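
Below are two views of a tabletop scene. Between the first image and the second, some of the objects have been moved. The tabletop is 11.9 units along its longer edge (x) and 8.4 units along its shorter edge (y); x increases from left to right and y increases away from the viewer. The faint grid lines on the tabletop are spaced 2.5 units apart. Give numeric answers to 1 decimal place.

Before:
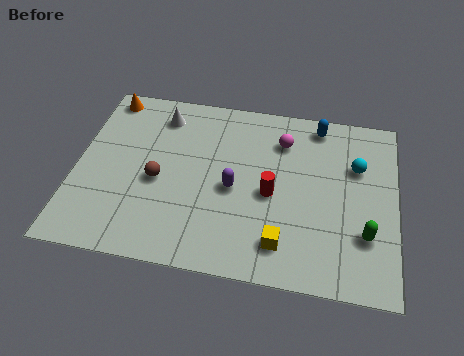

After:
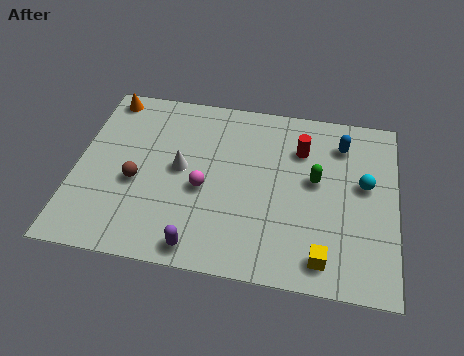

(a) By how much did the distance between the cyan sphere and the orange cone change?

+0.5

The distance was about 9.7 in the first image and 10.2 in the second, so they moved 0.5 units further apart.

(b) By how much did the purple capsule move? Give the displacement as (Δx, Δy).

(-1.1, -2.9)

The purple capsule was at about (5.9, 3.8) and moved to about (4.8, 0.9).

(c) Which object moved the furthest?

the magenta sphere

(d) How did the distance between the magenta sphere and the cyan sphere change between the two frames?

+3.1

The distance was about 2.9 in the first image and 6.0 in the second, so they moved 3.1 units further apart.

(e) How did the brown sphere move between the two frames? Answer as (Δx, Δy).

(-0.8, -0.2)

From the two frames, the brown sphere sits at roughly (3.1, 3.7) before and (2.3, 3.5) after.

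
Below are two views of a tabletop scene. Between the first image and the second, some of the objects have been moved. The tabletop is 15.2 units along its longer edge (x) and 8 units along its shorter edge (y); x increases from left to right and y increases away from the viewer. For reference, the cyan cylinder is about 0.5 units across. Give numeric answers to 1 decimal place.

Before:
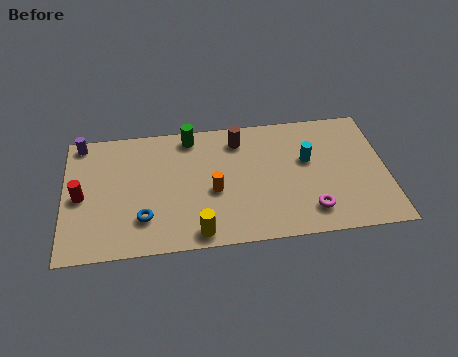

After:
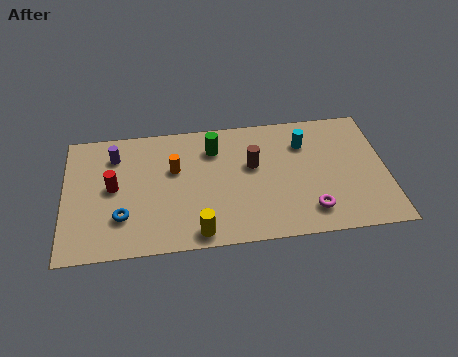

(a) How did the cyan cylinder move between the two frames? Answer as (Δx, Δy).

(-0.1, 1.1)

The cyan cylinder started near (11.5, 4.8) and ended near (11.4, 5.9).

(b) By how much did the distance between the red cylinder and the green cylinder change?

-0.9

Before: roughly 6.1 units apart; after: 5.2. That's 0.9 units closer together.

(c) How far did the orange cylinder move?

2.4

The orange cylinder moved from about (7.0, 3.4) to (5.2, 5.0), a distance of √(1.8² + 1.6²) ≈ 2.4.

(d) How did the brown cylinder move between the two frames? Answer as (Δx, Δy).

(0.6, -1.7)

The brown cylinder was at about (8.3, 6.5) and moved to about (8.9, 4.8).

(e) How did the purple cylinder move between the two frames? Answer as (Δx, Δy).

(1.6, -1.0)

The purple cylinder started near (0.8, 7.2) and ended near (2.4, 6.2).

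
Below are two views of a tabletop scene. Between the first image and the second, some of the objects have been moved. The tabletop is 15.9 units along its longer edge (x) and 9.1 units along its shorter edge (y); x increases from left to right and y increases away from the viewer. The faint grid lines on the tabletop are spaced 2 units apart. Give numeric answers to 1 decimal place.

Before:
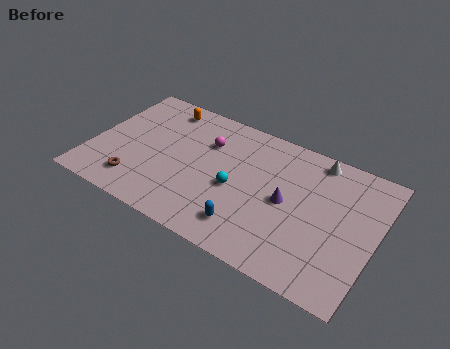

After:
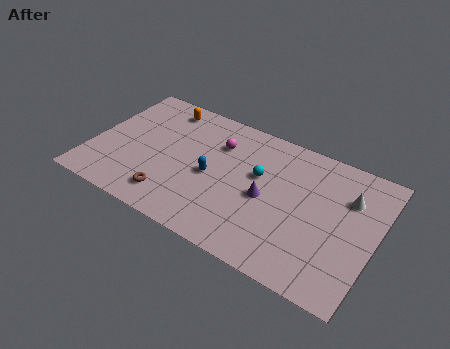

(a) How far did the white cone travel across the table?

2.6

The white cone was near (12.2, 8.1) before and (14.2, 6.4) after, so it travelled √(2.0² + 1.7²) ≈ 2.6 units.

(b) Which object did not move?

the orange capsule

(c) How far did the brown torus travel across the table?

2.0

The brown torus moved from about (2.9, 1.8) to (4.9, 1.7), a distance of √(2.0² + 0.1²) ≈ 2.0.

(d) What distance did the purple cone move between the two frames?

1.1

From (11.0, 4.5) to (9.9, 4.2), the purple cone covered √(1.1² + 0.3²) ≈ 1.1 units.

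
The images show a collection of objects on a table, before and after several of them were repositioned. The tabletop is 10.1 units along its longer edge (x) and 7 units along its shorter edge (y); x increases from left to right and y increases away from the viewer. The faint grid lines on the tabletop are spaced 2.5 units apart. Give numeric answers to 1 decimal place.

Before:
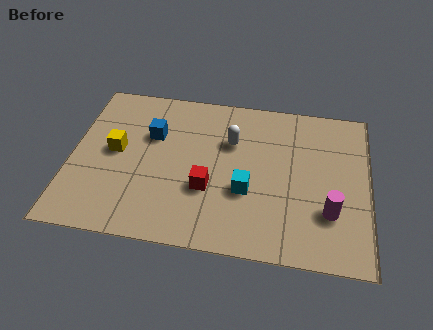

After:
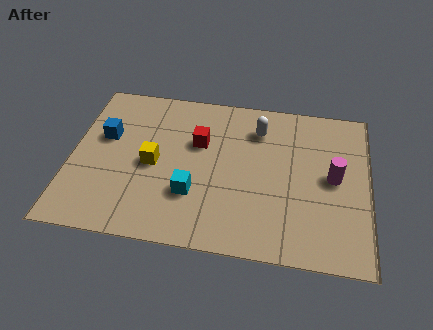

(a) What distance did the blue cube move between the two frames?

1.6

The blue cube was near (2.7, 4.6) before and (1.1, 4.3) after, so it travelled √(1.6² + 0.3²) ≈ 1.6 units.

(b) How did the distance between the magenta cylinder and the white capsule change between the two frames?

-1.1

They were about 4.3 units apart before and 3.2 after — 1.1 units closer together.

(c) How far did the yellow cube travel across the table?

1.4

The yellow cube moved from about (1.5, 3.7) to (2.8, 3.3), a distance of √(1.3² + 0.4²) ≈ 1.4.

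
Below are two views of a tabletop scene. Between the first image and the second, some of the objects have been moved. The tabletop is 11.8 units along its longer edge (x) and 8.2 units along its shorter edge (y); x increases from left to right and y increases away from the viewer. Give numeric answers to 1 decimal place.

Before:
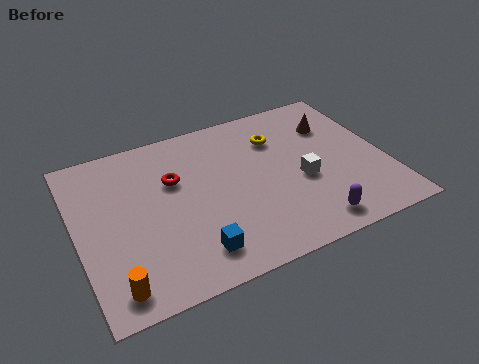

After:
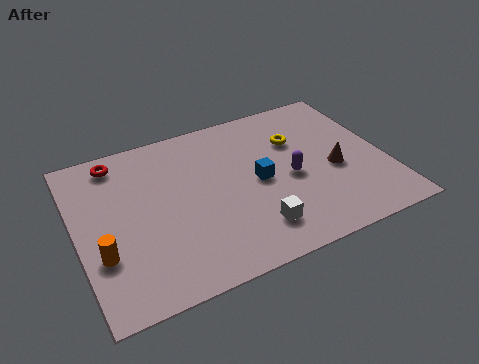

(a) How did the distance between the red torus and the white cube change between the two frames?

+2.0

The distance was about 5.1 in the first image and 7.1 in the second, so they moved 2.0 units further apart.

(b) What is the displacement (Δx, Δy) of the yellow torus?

(0.7, -0.4)

The yellow torus started near (7.9, 6.0) and ended near (8.6, 5.6).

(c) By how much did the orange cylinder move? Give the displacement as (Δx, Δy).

(-0.3, 1.6)

From the two frames, the orange cylinder sits at roughly (1.1, 1.1) before and (0.8, 2.7) after.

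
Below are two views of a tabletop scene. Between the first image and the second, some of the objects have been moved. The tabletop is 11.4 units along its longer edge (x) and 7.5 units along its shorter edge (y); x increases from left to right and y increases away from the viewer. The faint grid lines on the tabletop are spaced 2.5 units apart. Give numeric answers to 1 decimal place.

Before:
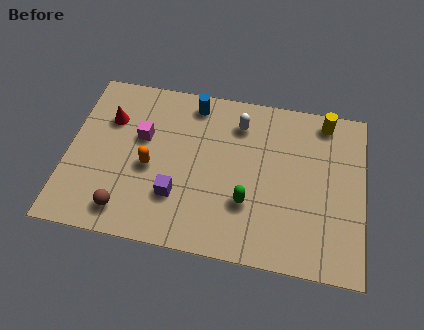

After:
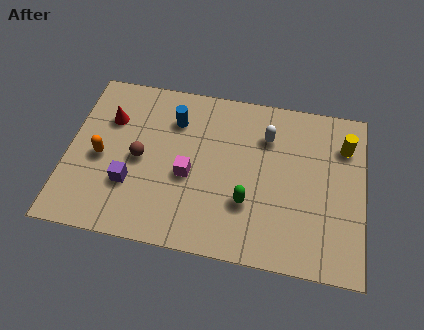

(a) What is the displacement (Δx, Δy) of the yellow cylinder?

(0.8, -1.0)

The yellow cylinder started near (9.8, 6.6) and ended near (10.6, 5.6).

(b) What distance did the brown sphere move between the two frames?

2.4

The brown sphere was near (2.4, 1.2) before and (2.8, 3.6) after, so it travelled √(0.4² + 2.4²) ≈ 2.4 units.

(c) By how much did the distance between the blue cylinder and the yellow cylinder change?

+1.5

They were about 5.1 units apart before and 6.6 after — 1.5 units further apart.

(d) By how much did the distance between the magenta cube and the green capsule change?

-2.3

Before: roughly 4.7 units apart; after: 2.4. That's 2.3 units closer together.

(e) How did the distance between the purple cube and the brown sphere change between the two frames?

-0.9

Before: roughly 2.1 units apart; after: 1.2. That's 0.9 units closer together.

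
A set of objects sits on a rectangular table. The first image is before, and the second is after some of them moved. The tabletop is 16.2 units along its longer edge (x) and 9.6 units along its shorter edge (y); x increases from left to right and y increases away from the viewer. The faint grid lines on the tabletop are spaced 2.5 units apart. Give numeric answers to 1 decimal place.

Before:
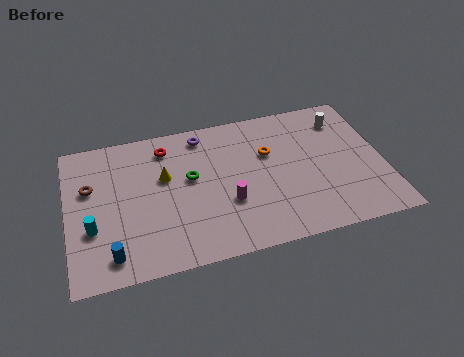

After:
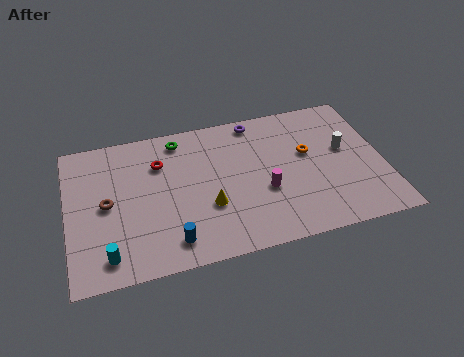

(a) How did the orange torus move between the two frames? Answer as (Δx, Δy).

(2.0, -0.5)

From the two frames, the orange torus sits at roughly (10.4, 6.2) before and (12.4, 5.7) after.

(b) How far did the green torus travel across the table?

2.8

The green torus moved from about (6.3, 5.5) to (5.9, 8.3), a distance of √(0.4² + 2.8²) ≈ 2.8.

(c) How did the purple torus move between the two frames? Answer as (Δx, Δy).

(2.8, 0.3)

From the two frames, the purple torus sits at roughly (7.1, 8.3) before and (9.9, 8.6) after.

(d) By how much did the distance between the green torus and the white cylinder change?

+0.5

They were about 8.4 units apart before and 8.9 after — 0.5 units further apart.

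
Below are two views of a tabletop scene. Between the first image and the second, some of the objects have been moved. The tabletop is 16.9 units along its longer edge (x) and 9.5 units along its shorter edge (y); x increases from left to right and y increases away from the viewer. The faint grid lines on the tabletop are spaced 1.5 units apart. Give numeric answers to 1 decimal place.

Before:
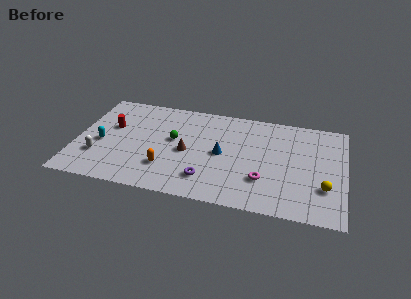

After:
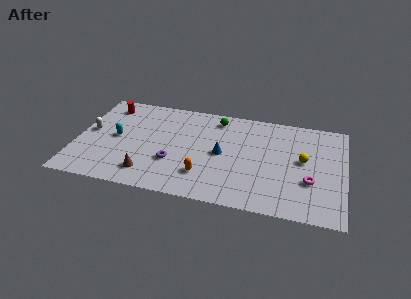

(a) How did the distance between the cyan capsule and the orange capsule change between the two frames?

+1.7

They were about 4.5 units apart before and 6.2 after — 1.7 units further apart.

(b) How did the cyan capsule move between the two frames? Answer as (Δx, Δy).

(0.9, 0.7)

The cyan capsule was at about (1.6, 4.1) and moved to about (2.5, 4.8).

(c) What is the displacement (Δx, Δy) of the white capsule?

(-0.7, 2.3)

The white capsule started near (1.5, 2.8) and ended near (0.8, 5.1).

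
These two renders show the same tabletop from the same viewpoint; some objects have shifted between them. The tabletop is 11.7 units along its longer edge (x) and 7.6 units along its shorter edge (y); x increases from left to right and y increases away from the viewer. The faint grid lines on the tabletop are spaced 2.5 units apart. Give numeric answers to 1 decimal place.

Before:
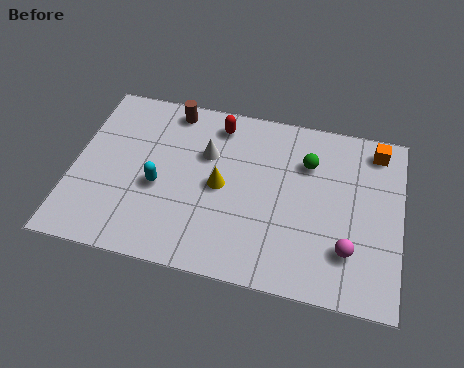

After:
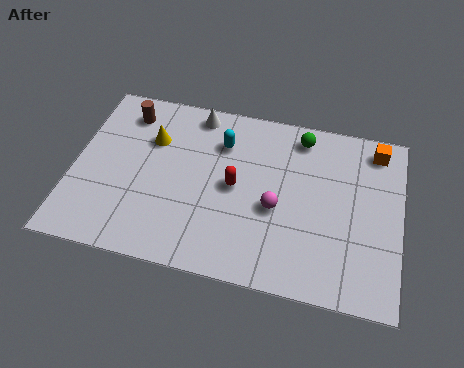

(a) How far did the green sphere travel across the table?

1.1

From (8.3, 5.4) to (8.0, 6.5), the green sphere covered √(0.3² + 1.1²) ≈ 1.1 units.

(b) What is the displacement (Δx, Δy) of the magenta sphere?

(-2.6, 1.2)

From the two frames, the magenta sphere sits at roughly (9.9, 2.0) before and (7.3, 3.2) after.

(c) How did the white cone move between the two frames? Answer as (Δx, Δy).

(-0.5, 1.7)

From the two frames, the white cone sits at roughly (4.7, 5.0) before and (4.2, 6.7) after.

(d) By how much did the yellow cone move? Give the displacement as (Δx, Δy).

(-2.6, 1.5)

The yellow cone started near (5.3, 3.7) and ended near (2.7, 5.2).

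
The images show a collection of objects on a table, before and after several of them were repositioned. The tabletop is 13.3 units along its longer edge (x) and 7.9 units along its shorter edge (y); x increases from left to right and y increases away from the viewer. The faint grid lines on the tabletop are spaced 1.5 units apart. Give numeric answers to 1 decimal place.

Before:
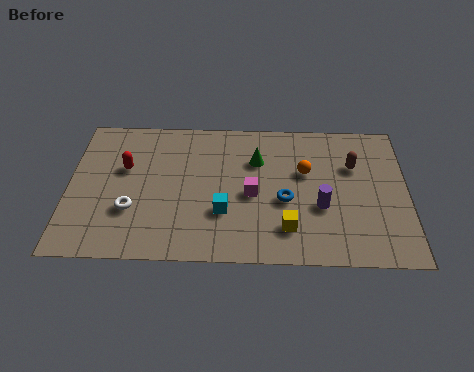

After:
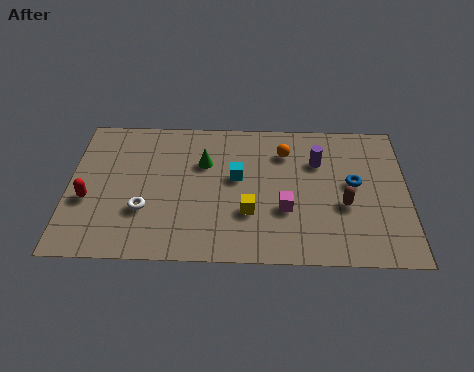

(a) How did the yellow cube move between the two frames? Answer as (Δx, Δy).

(-1.5, 0.8)

The yellow cube was at about (8.6, 1.8) and moved to about (7.1, 2.6).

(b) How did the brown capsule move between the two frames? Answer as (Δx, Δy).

(-0.4, -2.2)

The brown capsule started near (11.2, 5.3) and ended near (10.8, 3.1).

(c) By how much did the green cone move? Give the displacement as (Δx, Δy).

(-2.1, -0.2)

The green cone started near (7.4, 5.5) and ended near (5.3, 5.3).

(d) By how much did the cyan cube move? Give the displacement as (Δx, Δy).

(0.5, 1.9)

From the two frames, the cyan cube sits at roughly (6.1, 2.6) before and (6.6, 4.5) after.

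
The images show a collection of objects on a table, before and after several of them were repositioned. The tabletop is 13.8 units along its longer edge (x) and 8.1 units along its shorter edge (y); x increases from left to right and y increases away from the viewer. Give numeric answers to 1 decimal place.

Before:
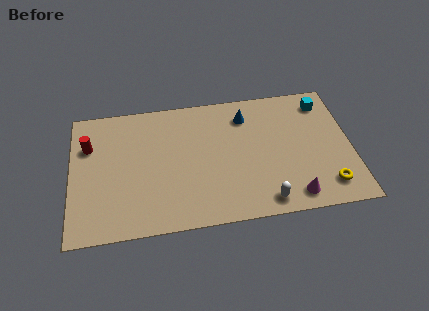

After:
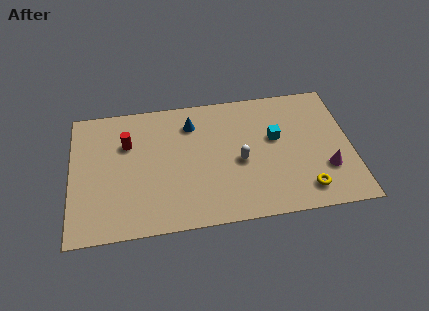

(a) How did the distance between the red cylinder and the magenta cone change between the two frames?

-0.7

They were about 10.9 units apart before and 10.2 after — 0.7 units closer together.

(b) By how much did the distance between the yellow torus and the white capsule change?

+0.7

The distance was about 3.1 in the first image and 3.8 in the second, so they moved 0.7 units further apart.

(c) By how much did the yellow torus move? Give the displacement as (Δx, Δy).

(-1.1, -0.1)

The yellow torus was at about (12.5, 1.5) and moved to about (11.4, 1.4).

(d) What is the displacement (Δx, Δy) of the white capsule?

(-1.1, 2.6)

The white capsule started near (9.4, 1.0) and ended near (8.3, 3.6).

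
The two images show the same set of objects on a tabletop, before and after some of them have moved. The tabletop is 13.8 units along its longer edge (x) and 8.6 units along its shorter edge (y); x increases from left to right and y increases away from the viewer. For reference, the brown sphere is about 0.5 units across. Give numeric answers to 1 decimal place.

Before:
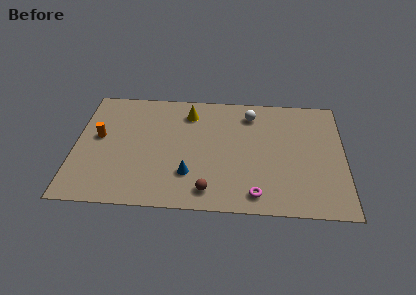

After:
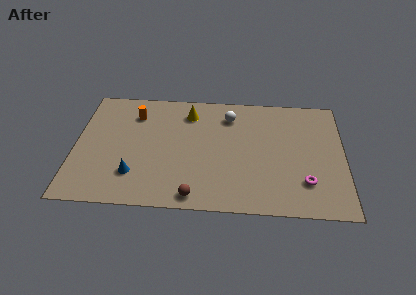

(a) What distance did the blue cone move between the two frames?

2.8

The blue cone was near (5.9, 2.4) before and (3.1, 2.2) after, so it travelled √(2.8² + 0.2²) ≈ 2.8 units.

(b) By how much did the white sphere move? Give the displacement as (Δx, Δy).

(-1.1, -0.2)

The white sphere was at about (9.0, 7.0) and moved to about (7.9, 6.8).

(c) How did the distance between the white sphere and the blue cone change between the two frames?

+1.1

They were about 5.5 units apart before and 6.6 after — 1.1 units further apart.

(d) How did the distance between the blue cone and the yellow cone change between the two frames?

+0.9

The distance was about 4.5 in the first image and 5.4 in the second, so they moved 0.9 units further apart.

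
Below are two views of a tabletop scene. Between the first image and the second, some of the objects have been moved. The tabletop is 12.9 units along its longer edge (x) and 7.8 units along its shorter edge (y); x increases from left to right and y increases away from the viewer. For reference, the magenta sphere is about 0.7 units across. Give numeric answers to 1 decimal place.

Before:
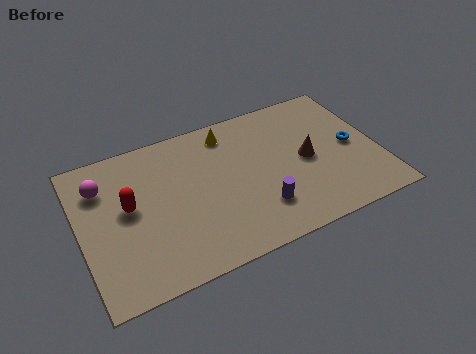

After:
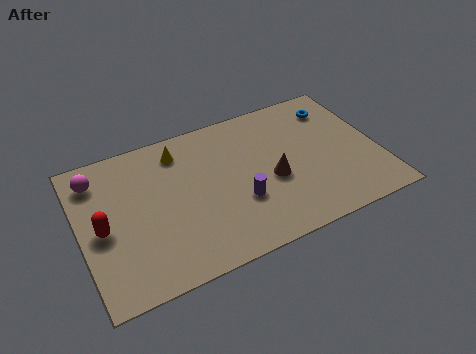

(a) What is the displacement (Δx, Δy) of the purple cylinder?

(-0.8, 0.7)

The purple cylinder started near (7.5, 2.0) and ended near (6.7, 2.7).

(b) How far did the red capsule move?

1.4

The red capsule moved from about (2.1, 4.3) to (0.9, 3.6), a distance of √(1.2² + 0.7²) ≈ 1.4.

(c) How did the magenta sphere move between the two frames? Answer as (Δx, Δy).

(-0.2, 0.5)

From the two frames, the magenta sphere sits at roughly (1.1, 5.8) before and (0.9, 6.3) after.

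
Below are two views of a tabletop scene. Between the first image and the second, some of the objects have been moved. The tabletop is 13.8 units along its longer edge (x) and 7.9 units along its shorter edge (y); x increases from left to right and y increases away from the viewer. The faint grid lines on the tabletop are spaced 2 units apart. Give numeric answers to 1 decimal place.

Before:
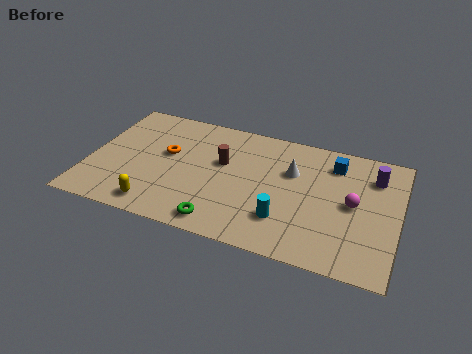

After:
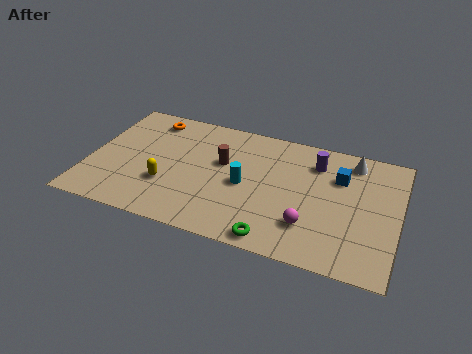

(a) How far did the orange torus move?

2.3

From (3.4, 4.6) to (2.4, 6.7), the orange torus covered √(1.0² + 2.1²) ≈ 2.3 units.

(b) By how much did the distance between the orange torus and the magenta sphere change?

+0.5

Before: roughly 8.4 units apart; after: 8.9. That's 0.5 units further apart.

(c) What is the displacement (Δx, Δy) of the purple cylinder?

(-2.6, 0.1)

From the two frames, the purple cylinder sits at roughly (12.6, 6.0) before and (10.0, 6.1) after.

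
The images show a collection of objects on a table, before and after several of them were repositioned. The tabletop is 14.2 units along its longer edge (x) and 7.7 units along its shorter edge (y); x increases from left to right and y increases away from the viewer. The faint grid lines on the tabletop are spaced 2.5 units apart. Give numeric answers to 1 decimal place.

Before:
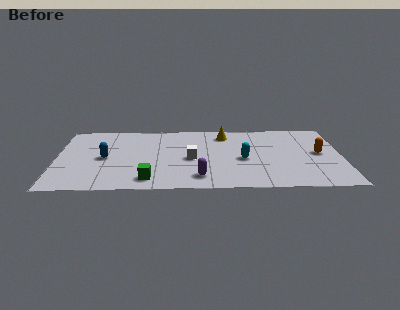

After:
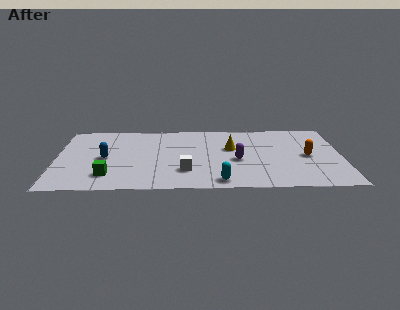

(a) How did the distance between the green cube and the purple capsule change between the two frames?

+4.1

They were about 2.5 units apart before and 6.6 after — 4.1 units further apart.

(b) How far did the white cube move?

1.4

From (6.7, 3.5) to (6.4, 2.1), the white cube covered √(0.3² + 1.4²) ≈ 1.4 units.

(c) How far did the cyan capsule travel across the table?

2.8

The cyan capsule moved from about (9.3, 3.4) to (8.1, 0.9), a distance of √(1.2² + 2.5²) ≈ 2.8.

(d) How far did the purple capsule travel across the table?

2.7

The purple capsule was near (7.1, 1.4) before and (9.0, 3.3) after, so it travelled √(1.9² + 1.9²) ≈ 2.7 units.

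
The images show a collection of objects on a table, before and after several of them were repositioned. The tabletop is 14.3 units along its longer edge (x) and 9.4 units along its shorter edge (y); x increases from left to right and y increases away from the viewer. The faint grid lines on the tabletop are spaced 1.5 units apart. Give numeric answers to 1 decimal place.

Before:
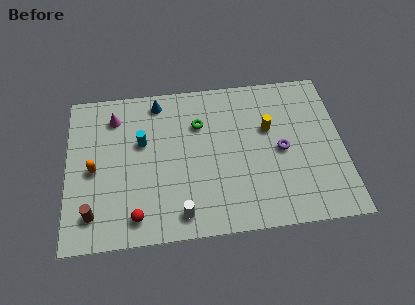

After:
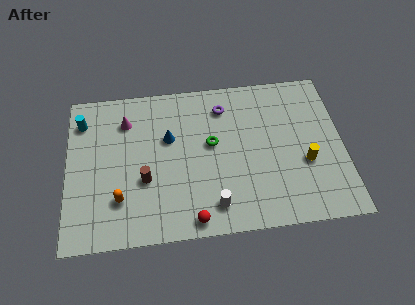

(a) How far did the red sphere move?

2.9

The red sphere was near (3.5, 1.4) before and (6.4, 0.9) after, so it travelled √(2.9² + 0.5²) ≈ 2.9 units.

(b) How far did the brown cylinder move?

3.2

The brown cylinder was near (1.3, 1.8) before and (4.0, 3.5) after, so it travelled √(2.7² + 1.7²) ≈ 3.2 units.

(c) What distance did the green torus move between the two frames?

1.4

The green torus moved from about (6.9, 6.6) to (7.5, 5.3), a distance of √(0.6² + 1.3²) ≈ 1.4.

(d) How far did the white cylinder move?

1.7

The white cylinder was near (5.8, 1.3) before and (7.5, 1.6) after, so it travelled √(1.7² + 0.3²) ≈ 1.7 units.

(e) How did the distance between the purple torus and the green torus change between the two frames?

-2.4

The distance was about 4.7 in the first image and 2.3 in the second, so they moved 2.4 units closer together.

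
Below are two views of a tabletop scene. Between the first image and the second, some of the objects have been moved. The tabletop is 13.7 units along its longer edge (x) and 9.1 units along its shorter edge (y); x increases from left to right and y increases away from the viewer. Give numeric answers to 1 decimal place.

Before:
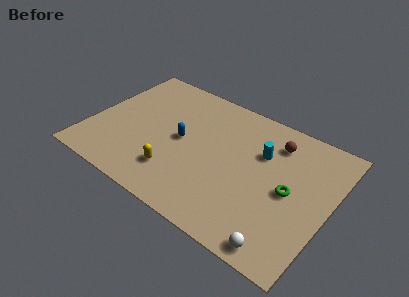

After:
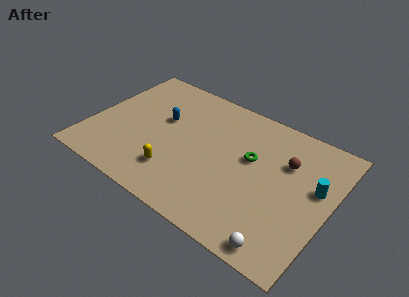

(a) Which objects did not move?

the white sphere and the yellow capsule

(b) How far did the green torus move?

2.6

The green torus moved from about (11.5, 4.4) to (9.1, 5.4), a distance of √(2.4² + 1.0²) ≈ 2.6.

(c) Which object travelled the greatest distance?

the cyan cylinder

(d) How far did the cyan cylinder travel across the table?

3.3

The cyan cylinder moved from about (9.6, 6.1) to (12.8, 5.4), a distance of √(3.2² + 0.7²) ≈ 3.3.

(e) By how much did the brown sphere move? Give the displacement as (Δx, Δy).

(0.8, -1.0)

The brown sphere was at about (10.2, 7.2) and moved to about (11.0, 6.2).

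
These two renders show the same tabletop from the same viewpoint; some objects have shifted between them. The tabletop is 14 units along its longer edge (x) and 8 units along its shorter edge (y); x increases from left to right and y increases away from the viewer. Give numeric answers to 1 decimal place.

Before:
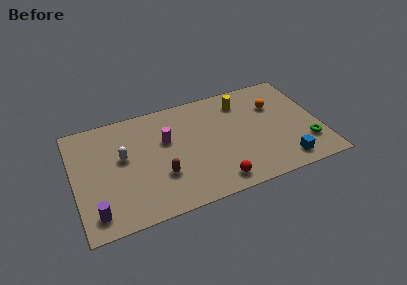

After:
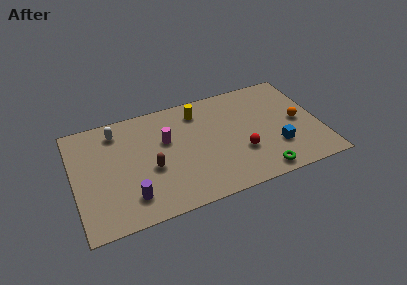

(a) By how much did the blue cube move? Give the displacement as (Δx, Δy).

(-0.3, 1.2)

From the two frames, the blue cube sits at roughly (11.7, 1.2) before and (11.4, 2.4) after.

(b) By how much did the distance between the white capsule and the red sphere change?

+1.7

Before: roughly 6.1 units apart; after: 7.8. That's 1.7 units further apart.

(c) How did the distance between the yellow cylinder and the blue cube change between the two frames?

+0.3

The distance was about 5.5 in the first image and 5.8 in the second, so they moved 0.3 units further apart.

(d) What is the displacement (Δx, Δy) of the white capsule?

(-0.2, 2.0)

From the two frames, the white capsule sits at roughly (2.8, 4.6) before and (2.6, 6.6) after.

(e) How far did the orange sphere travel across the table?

2.0

The orange sphere was near (11.6, 5.5) before and (12.8, 3.9) after, so it travelled √(1.2² + 1.6²) ≈ 2.0 units.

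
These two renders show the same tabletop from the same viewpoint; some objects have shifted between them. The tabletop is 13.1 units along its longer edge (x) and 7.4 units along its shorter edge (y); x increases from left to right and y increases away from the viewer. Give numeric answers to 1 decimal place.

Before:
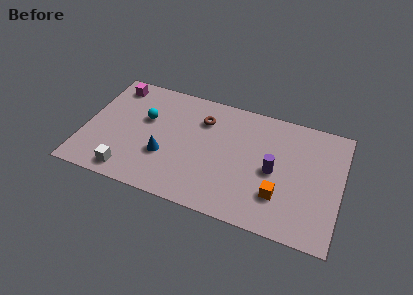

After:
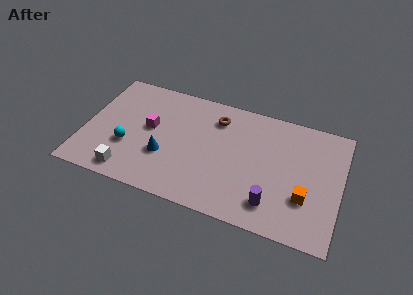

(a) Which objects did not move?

the blue cone and the white cube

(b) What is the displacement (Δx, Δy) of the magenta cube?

(2.1, -2.2)

The magenta cube was at about (1.2, 6.3) and moved to about (3.3, 4.1).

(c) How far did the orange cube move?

1.3

The orange cube moved from about (10.1, 2.1) to (11.4, 2.4), a distance of √(1.3² + 0.3²) ≈ 1.3.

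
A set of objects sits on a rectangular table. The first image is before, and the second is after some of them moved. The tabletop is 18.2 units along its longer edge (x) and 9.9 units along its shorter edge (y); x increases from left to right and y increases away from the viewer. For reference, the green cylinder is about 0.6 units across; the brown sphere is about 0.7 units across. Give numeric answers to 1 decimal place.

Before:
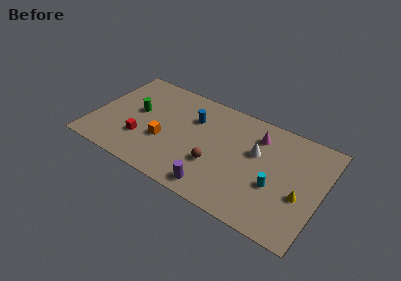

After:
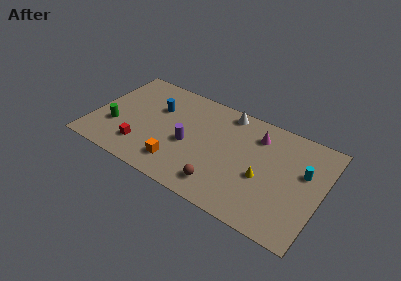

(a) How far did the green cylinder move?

2.6

From (3.3, 5.5) to (1.9, 3.3), the green cylinder covered √(1.4² + 2.2²) ≈ 2.6 units.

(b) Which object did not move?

the magenta cone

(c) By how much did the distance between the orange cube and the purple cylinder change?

-2.8

The distance was about 5.1 in the first image and 2.3 in the second, so they moved 2.8 units closer together.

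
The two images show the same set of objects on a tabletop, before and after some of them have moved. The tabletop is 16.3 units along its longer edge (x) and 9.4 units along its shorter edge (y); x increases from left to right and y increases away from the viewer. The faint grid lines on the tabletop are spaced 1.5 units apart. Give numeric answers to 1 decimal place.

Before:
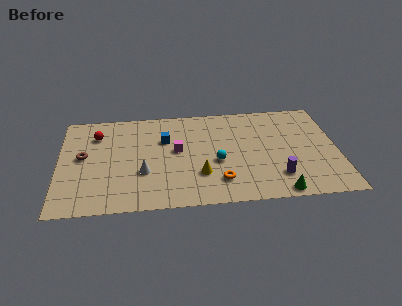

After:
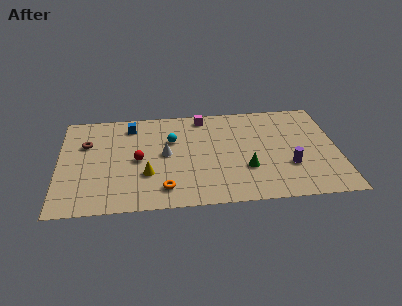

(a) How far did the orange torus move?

3.2

From (9.3, 2.1) to (6.1, 1.7), the orange torus covered √(3.2² + 0.4²) ≈ 3.2 units.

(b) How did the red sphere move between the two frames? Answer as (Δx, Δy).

(2.4, -2.6)

The red sphere started near (2.2, 7.1) and ended near (4.6, 4.5).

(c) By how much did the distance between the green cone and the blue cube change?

-0.3

They were about 8.5 units apart before and 8.2 after — 0.3 units closer together.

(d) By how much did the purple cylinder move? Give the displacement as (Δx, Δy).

(0.7, 0.9)

The purple cylinder was at about (12.7, 2.2) and moved to about (13.4, 3.1).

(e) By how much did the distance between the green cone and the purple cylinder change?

+1.1

Before: roughly 1.4 units apart; after: 2.5. That's 1.1 units further apart.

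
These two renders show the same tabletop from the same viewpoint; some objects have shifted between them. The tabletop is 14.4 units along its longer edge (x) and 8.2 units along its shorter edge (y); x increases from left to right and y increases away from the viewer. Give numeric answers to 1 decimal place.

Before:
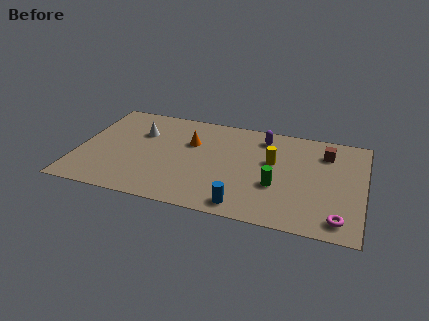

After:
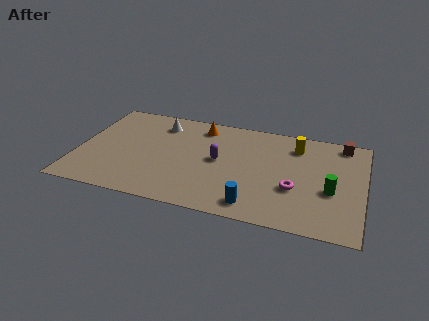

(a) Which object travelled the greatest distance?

the purple capsule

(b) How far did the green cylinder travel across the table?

2.7

The green cylinder moved from about (10.1, 3.0) to (12.8, 3.3), a distance of √(2.7² + 0.3²) ≈ 2.7.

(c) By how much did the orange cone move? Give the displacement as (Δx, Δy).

(0.4, 1.5)

From the two frames, the orange cone sits at roughly (5.6, 5.4) before and (6.0, 6.9) after.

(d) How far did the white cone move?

1.3

The white cone was near (3.0, 5.6) before and (3.9, 6.6) after, so it travelled √(0.9² + 1.0²) ≈ 1.3 units.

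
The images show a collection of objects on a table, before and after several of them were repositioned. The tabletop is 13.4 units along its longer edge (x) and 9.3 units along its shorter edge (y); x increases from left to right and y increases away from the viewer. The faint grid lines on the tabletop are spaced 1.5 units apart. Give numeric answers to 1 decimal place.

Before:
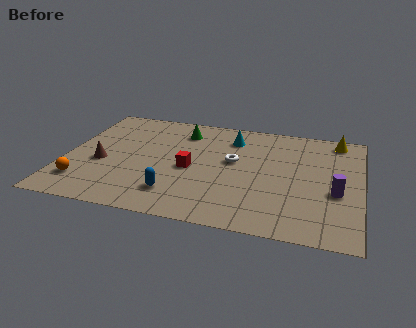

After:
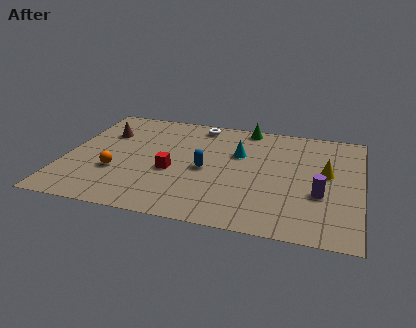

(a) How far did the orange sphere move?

1.8

The orange sphere was near (1.0, 2.0) before and (2.4, 3.2) after, so it travelled √(1.4² + 1.2²) ≈ 1.8 units.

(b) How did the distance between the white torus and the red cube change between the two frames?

+2.3

The distance was about 2.2 in the first image and 4.5 in the second, so they moved 2.3 units further apart.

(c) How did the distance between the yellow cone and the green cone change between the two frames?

-2.1

Before: roughly 7.1 units apart; after: 5.0. That's 2.1 units closer together.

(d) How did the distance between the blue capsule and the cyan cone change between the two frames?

-3.5

Before: roughly 5.7 units apart; after: 2.2. That's 3.5 units closer together.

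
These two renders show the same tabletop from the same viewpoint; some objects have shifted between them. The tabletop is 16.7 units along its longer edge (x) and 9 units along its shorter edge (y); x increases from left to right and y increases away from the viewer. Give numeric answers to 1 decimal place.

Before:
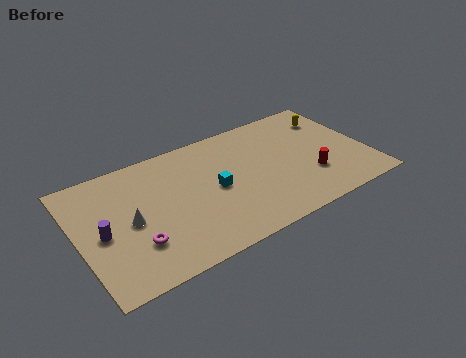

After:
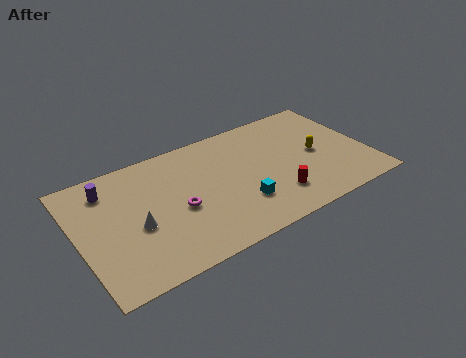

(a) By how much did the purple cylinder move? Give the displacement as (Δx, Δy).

(0.7, 3.0)

The purple cylinder started near (1.3, 4.2) and ended near (2.0, 7.2).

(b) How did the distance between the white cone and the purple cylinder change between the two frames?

+2.0

The distance was about 1.6 in the first image and 3.6 in the second, so they moved 2.0 units further apart.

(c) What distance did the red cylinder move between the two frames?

2.3

From (13.2, 2.8) to (11.0, 2.2), the red cylinder covered √(2.2² + 0.6²) ≈ 2.3 units.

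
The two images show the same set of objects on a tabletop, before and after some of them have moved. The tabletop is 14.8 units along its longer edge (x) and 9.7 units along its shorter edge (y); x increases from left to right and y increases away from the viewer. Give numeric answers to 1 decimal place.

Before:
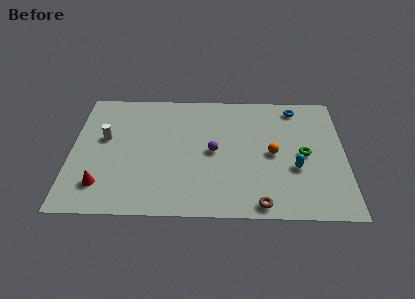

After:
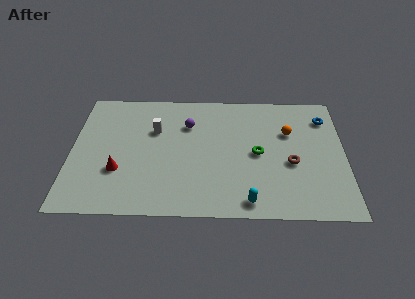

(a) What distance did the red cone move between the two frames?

1.4

The red cone moved from about (1.7, 2.1) to (2.6, 3.2), a distance of √(0.9² + 1.1²) ≈ 1.4.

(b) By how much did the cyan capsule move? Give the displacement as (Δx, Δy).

(-2.5, -2.5)

The cyan capsule started near (12.1, 3.6) and ended near (9.6, 1.1).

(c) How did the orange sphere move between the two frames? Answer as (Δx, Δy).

(0.9, 1.7)

The orange sphere started near (10.9, 4.7) and ended near (11.8, 6.4).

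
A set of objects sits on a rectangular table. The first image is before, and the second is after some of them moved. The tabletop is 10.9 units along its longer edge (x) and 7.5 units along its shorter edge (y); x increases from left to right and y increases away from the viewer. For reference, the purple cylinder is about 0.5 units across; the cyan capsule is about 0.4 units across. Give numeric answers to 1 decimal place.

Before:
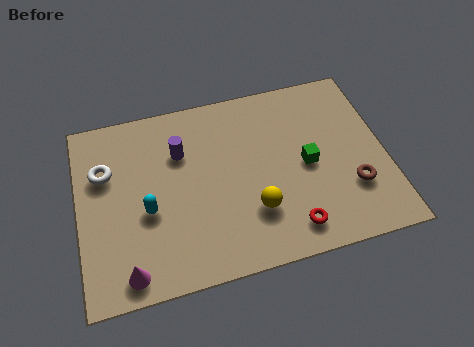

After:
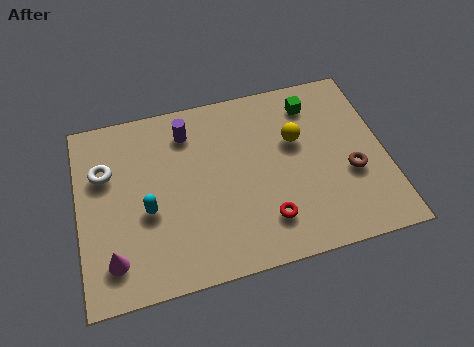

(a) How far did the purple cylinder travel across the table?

0.9

The purple cylinder moved from about (3.7, 5.2) to (4.0, 6.0), a distance of √(0.3² + 0.8²) ≈ 0.9.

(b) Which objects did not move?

the cyan capsule and the white torus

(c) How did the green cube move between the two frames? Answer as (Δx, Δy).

(0.4, 2.5)

The green cube started near (8.1, 3.6) and ended near (8.5, 6.1).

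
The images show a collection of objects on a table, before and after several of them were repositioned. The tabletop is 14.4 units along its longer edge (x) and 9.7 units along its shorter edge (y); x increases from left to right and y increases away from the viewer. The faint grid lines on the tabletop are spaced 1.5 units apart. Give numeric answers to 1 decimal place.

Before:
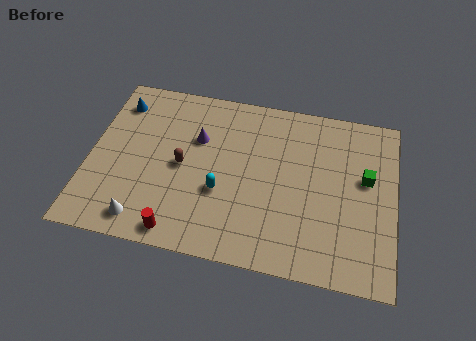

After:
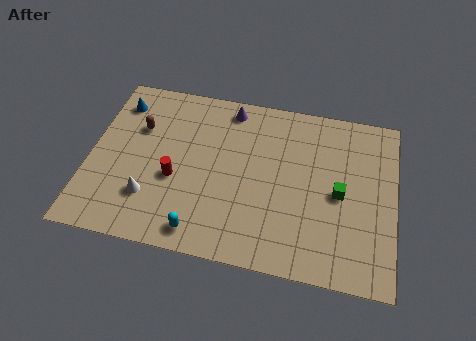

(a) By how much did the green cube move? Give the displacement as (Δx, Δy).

(-1.2, -1.1)

The green cube started near (13.0, 5.7) and ended near (11.8, 4.6).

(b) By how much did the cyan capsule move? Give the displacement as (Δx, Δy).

(-0.8, -2.4)

From the two frames, the cyan capsule sits at roughly (6.3, 3.6) before and (5.5, 1.2) after.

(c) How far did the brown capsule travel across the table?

2.8

From (4.4, 4.7) to (2.2, 6.5), the brown capsule covered √(2.2² + 1.8²) ≈ 2.8 units.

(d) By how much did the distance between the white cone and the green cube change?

-2.1

The distance was about 11.1 in the first image and 9.0 in the second, so they moved 2.1 units closer together.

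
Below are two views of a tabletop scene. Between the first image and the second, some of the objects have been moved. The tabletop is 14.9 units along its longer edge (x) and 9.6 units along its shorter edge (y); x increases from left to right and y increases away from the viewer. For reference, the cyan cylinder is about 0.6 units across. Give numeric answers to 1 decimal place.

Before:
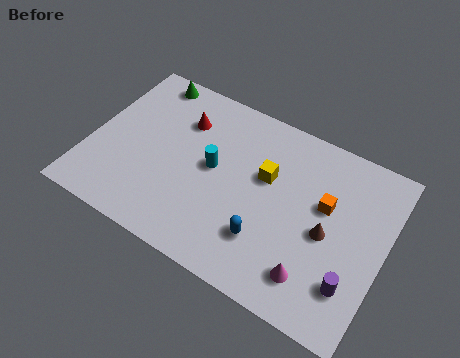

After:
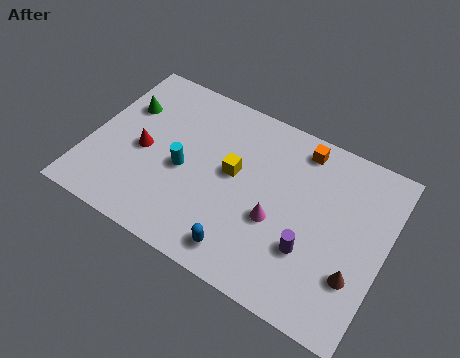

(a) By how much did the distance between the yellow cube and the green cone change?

-1.2

Before: roughly 7.1 units apart; after: 5.9. That's 1.2 units closer together.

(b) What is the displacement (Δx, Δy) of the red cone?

(-1.6, -2.6)

The red cone was at about (4.3, 7.0) and moved to about (2.7, 4.4).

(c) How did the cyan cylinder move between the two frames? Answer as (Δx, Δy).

(-1.4, -0.8)

The cyan cylinder was at about (6.2, 5.1) and moved to about (4.8, 4.3).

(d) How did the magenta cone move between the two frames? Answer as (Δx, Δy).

(-2.2, 1.9)

From the two frames, the magenta cone sits at roughly (11.8, 1.9) before and (9.6, 3.8) after.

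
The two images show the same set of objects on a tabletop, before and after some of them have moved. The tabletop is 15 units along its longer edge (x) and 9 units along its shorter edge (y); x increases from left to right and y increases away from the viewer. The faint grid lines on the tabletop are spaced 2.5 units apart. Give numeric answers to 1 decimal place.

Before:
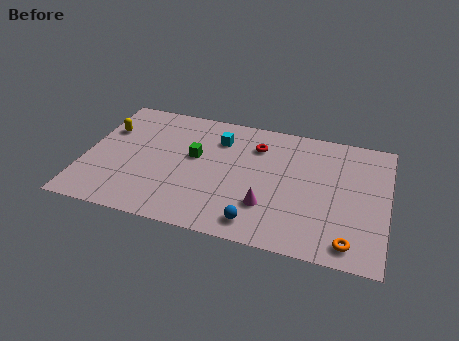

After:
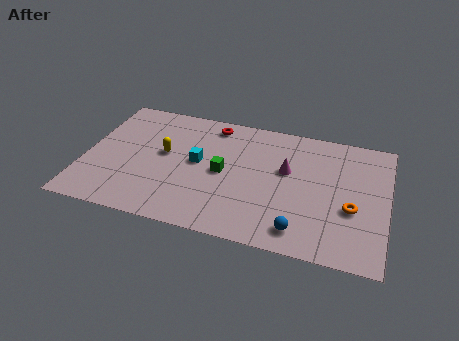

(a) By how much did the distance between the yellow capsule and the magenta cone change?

-2.9

The distance was about 9.0 in the first image and 6.1 in the second, so they moved 2.9 units closer together.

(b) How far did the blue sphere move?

2.1

From (8.8, 1.3) to (10.9, 1.4), the blue sphere covered √(2.1² + 0.1²) ≈ 2.1 units.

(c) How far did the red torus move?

2.5

The red torus moved from about (8.4, 6.8) to (6.1, 7.8), a distance of √(2.3² + 1.0²) ≈ 2.5.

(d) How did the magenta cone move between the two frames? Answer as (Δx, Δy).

(0.8, 2.8)

The magenta cone was at about (9.2, 2.6) and moved to about (10.0, 5.4).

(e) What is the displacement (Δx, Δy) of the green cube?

(1.5, -0.8)

The green cube was at about (5.4, 5.2) and moved to about (6.9, 4.4).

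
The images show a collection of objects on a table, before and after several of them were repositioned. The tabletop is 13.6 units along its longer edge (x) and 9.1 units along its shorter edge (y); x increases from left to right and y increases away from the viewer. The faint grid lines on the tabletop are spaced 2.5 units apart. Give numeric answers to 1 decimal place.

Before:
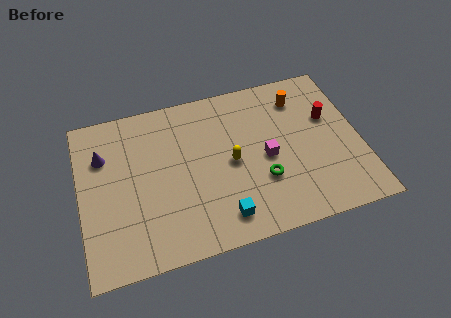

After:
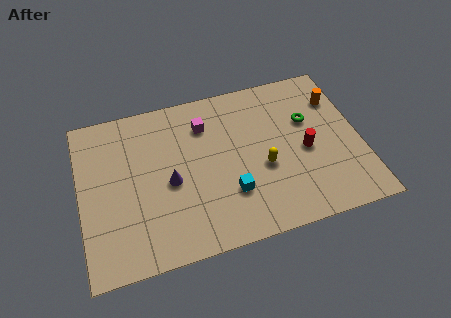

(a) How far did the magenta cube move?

3.9

The magenta cube moved from about (9.0, 4.2) to (6.2, 6.9), a distance of √(2.8² + 2.7²) ≈ 3.9.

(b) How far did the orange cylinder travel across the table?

1.9

From (10.9, 7.2) to (12.7, 6.7), the orange cylinder covered √(1.8² + 0.5²) ≈ 1.9 units.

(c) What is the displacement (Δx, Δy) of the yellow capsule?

(1.5, -0.7)

The yellow capsule started near (7.3, 4.4) and ended near (8.8, 3.7).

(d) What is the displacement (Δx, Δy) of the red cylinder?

(-1.3, -1.6)

The red cylinder was at about (12.2, 5.7) and moved to about (10.9, 4.1).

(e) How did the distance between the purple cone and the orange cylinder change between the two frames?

-0.9

They were about 9.7 units apart before and 8.8 after — 0.9 units closer together.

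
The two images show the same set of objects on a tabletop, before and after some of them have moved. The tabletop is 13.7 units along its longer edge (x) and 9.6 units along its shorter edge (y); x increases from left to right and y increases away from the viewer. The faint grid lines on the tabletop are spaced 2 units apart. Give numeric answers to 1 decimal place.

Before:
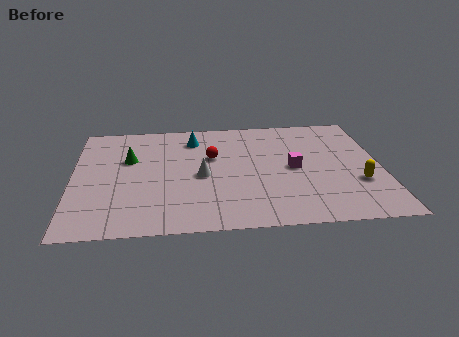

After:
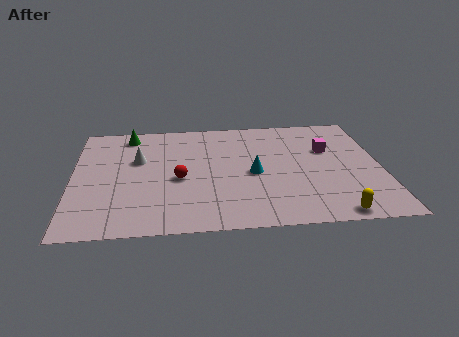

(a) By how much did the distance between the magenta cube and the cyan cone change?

-1.5

The distance was about 5.3 in the first image and 3.8 in the second, so they moved 1.5 units closer together.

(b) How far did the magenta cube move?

2.2

The magenta cube moved from about (9.8, 4.7) to (11.4, 6.2), a distance of √(1.6² + 1.5²) ≈ 2.2.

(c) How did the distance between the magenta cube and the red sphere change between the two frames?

+3.2

Before: roughly 3.8 units apart; after: 7.0. That's 3.2 units further apart.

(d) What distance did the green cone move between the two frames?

2.2

The green cone moved from about (2.5, 6.1) to (2.5, 8.3), a distance of √(0.0² + 2.2²) ≈ 2.2.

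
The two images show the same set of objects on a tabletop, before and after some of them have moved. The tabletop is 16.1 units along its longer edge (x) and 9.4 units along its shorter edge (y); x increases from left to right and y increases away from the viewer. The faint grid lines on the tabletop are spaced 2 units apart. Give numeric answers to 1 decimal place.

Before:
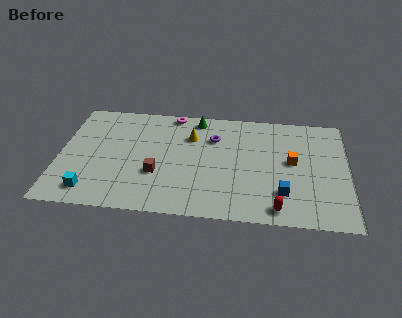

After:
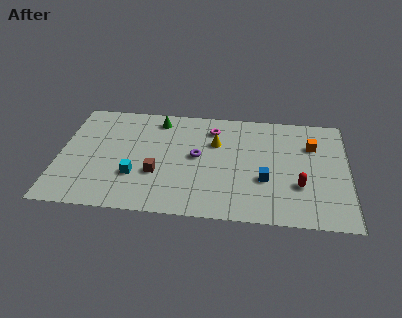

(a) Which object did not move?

the brown cube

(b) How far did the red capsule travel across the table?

2.3

From (12.2, 1.1) to (13.4, 3.1), the red capsule covered √(1.2² + 2.0²) ≈ 2.3 units.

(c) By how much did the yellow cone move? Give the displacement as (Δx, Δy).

(1.4, -0.4)

The yellow cone started near (7.3, 6.7) and ended near (8.7, 6.3).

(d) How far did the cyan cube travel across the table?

2.8

The cyan cube was near (1.9, 1.5) before and (4.3, 3.0) after, so it travelled √(2.4² + 1.5²) ≈ 2.8 units.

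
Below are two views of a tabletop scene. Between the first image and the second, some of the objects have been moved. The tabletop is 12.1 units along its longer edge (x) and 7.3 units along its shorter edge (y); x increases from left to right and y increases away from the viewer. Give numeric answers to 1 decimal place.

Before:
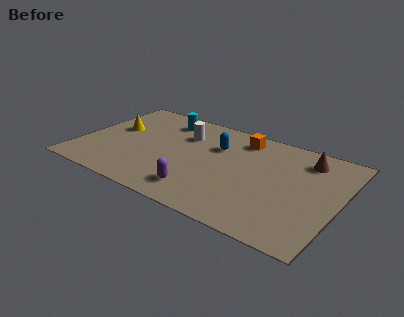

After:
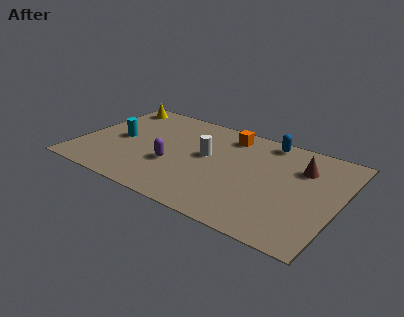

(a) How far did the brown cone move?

0.7

From (10.3, 5.9) to (10.2, 5.2), the brown cone covered √(0.1² + 0.7²) ≈ 0.7 units.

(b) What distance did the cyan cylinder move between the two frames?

2.9

The cyan cylinder moved from about (3.5, 6.0) to (1.8, 3.6), a distance of √(1.7² + 2.4²) ≈ 2.9.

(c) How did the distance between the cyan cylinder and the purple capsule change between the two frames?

-2.4

The distance was about 5.2 in the first image and 2.8 in the second, so they moved 2.4 units closer together.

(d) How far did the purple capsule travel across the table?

2.0

The purple capsule was near (6.0, 1.4) before and (4.5, 2.7) after, so it travelled √(1.5² + 1.3²) ≈ 2.0 units.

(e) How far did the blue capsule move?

2.7

The blue capsule moved from about (6.2, 5.0) to (8.4, 6.5), a distance of √(2.2² + 1.5²) ≈ 2.7.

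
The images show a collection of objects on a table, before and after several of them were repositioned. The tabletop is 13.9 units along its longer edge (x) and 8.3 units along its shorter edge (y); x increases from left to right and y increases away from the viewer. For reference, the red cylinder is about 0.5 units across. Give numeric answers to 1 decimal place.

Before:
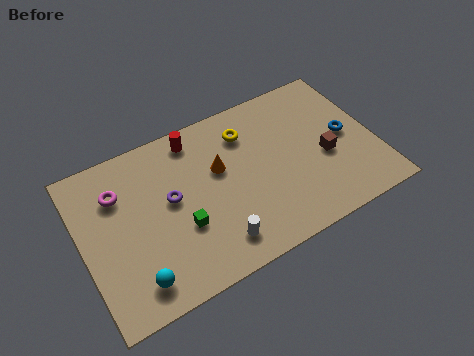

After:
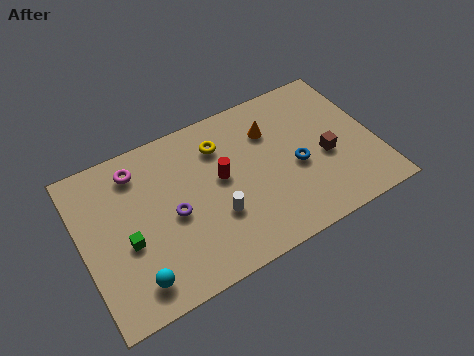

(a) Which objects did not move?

the cyan sphere and the brown cube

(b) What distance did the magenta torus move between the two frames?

1.3

From (1.9, 6.0) to (2.9, 6.8), the magenta torus covered √(1.0² + 0.8²) ≈ 1.3 units.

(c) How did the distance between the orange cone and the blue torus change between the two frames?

-3.5

Before: roughly 6.1 units apart; after: 2.6. That's 3.5 units closer together.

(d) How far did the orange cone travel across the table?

2.8

The orange cone was near (6.6, 5.1) before and (9.2, 6.0) after, so it travelled √(2.6² + 0.9²) ≈ 2.8 units.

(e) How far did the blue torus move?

2.6

The blue torus was near (12.6, 4.2) before and (10.1, 3.6) after, so it travelled √(2.5² + 0.6²) ≈ 2.6 units.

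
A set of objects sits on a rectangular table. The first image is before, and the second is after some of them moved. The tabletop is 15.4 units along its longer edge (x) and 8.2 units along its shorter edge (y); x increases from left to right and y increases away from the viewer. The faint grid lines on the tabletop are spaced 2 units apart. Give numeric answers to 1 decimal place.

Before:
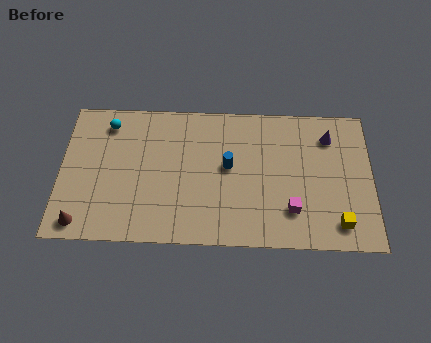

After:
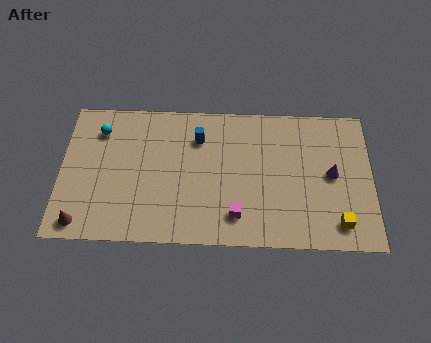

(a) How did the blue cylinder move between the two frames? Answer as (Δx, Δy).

(-1.5, 1.6)

From the two frames, the blue cylinder sits at roughly (8.3, 4.5) before and (6.8, 6.1) after.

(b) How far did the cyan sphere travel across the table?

0.6

The cyan sphere moved from about (2.3, 6.8) to (1.9, 6.4), a distance of √(0.4² + 0.4²) ≈ 0.6.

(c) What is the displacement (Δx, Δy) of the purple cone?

(0.1, -2.2)

From the two frames, the purple cone sits at roughly (13.3, 6.4) before and (13.4, 4.2) after.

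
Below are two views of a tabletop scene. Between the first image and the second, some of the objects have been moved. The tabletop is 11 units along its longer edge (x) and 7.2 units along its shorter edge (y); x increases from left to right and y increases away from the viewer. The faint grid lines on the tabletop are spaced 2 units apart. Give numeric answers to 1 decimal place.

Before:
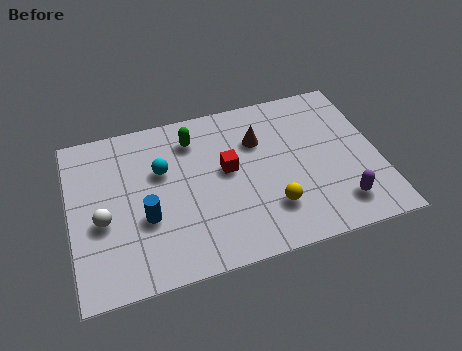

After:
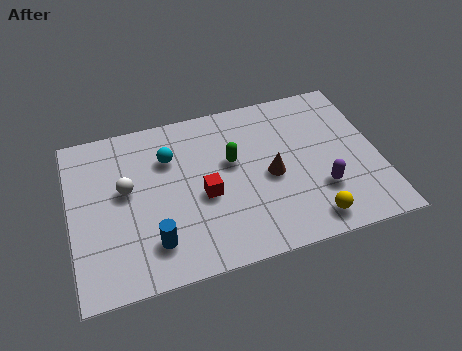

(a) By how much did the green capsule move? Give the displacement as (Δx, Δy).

(1.3, -1.4)

The green capsule was at about (4.5, 5.7) and moved to about (5.8, 4.3).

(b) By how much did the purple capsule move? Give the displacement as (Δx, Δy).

(-0.6, 0.8)

The purple capsule was at about (9.4, 1.4) and moved to about (8.8, 2.2).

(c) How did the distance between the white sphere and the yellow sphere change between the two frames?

+1.0

Before: roughly 6.0 units apart; after: 7.0. That's 1.0 units further apart.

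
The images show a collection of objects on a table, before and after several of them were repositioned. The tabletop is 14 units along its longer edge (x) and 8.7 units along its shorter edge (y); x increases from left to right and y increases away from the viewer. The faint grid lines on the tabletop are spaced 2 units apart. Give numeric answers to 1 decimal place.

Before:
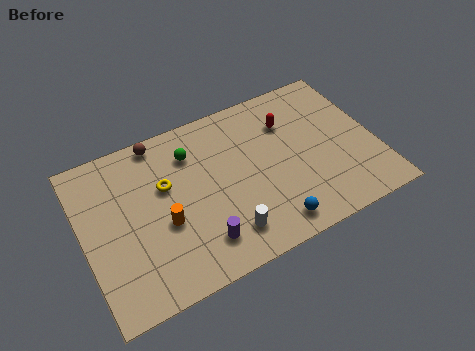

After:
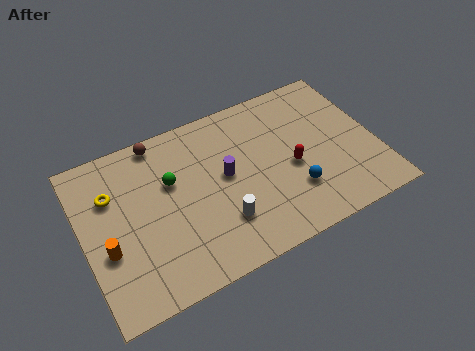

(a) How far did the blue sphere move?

1.8

The blue sphere was near (8.5, 1.2) before and (9.8, 2.5) after, so it travelled √(1.3² + 1.3²) ≈ 1.8 units.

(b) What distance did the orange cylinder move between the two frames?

2.7

From (3.7, 3.5) to (1.0, 3.3), the orange cylinder covered √(2.7² + 0.2²) ≈ 2.7 units.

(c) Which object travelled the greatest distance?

the purple cylinder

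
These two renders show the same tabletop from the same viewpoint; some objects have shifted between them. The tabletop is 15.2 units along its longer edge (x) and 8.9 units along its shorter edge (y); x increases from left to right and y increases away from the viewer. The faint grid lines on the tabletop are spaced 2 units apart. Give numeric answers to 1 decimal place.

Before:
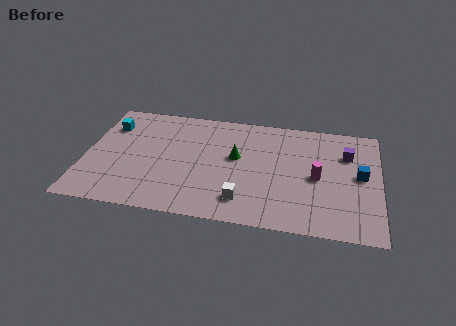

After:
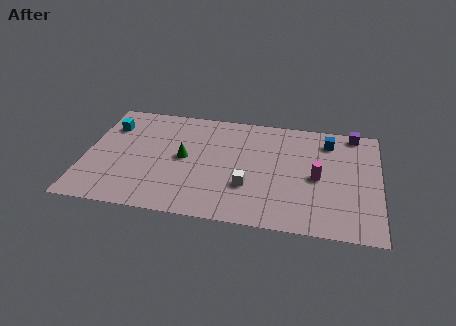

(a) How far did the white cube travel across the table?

1.1

The white cube moved from about (8.3, 1.8) to (8.5, 2.9), a distance of √(0.2² + 1.1²) ≈ 1.1.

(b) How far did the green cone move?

2.7

The green cone moved from about (7.8, 5.1) to (5.1, 4.6), a distance of √(2.7² + 0.5²) ≈ 2.7.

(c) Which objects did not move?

the cyan cube and the magenta cylinder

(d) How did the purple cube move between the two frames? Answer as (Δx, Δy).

(0.3, 1.8)

The purple cube was at about (13.5, 6.3) and moved to about (13.8, 8.1).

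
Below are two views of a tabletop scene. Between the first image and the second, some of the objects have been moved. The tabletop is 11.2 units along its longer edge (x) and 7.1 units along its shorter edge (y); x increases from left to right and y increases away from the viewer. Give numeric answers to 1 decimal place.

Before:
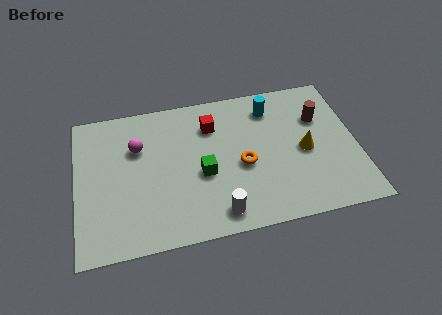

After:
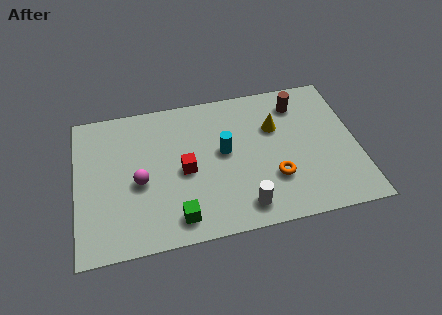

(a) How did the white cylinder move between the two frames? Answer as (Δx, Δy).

(1.0, 0.1)

From the two frames, the white cylinder sits at roughly (5.5, 1.0) before and (6.5, 1.1) after.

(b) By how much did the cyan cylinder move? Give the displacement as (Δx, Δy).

(-2.0, -1.8)

The cyan cylinder was at about (7.9, 5.7) and moved to about (5.9, 3.9).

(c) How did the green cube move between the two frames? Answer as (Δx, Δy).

(-1.1, -1.9)

The green cube was at about (5.0, 3.0) and moved to about (3.9, 1.1).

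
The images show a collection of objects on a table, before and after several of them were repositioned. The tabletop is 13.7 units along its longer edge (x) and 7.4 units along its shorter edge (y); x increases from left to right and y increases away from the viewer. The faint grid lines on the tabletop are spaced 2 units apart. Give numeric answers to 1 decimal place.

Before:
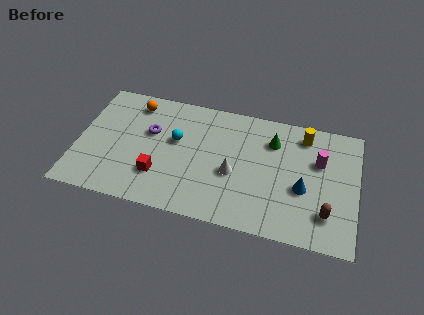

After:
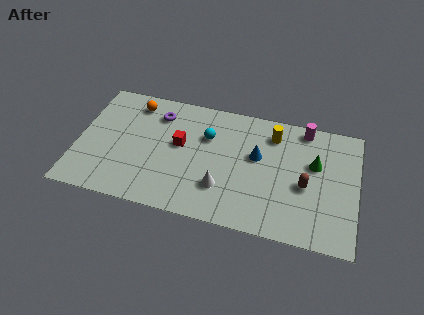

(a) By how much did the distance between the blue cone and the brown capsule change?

+1.0

Before: roughly 1.7 units apart; after: 2.7. That's 1.0 units further apart.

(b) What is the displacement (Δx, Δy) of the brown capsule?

(-1.1, 1.4)

From the two frames, the brown capsule sits at roughly (12.3, 1.8) before and (11.2, 3.2) after.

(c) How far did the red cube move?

2.3

The red cube moved from about (4.1, 2.1) to (5.0, 4.2), a distance of √(0.9² + 2.1²) ≈ 2.3.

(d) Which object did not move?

the orange sphere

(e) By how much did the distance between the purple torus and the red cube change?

-0.6

Before: roughly 2.6 units apart; after: 2.0. That's 0.6 units closer together.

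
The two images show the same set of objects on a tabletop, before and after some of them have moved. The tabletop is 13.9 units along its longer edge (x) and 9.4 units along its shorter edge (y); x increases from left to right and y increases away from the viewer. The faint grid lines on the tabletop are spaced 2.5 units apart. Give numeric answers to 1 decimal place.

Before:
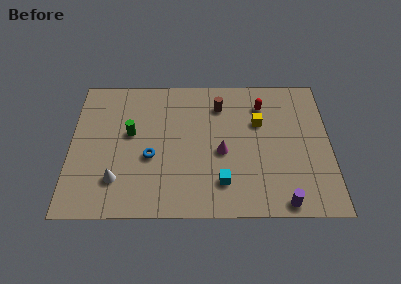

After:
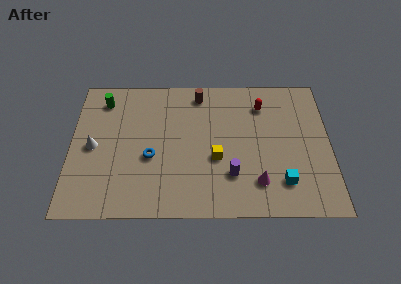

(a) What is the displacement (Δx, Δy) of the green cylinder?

(-1.5, 2.3)

The green cylinder was at about (3.2, 5.4) and moved to about (1.7, 7.7).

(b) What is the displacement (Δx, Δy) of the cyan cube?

(3.2, 0.0)

From the two frames, the cyan cube sits at roughly (8.1, 2.1) before and (11.3, 2.1) after.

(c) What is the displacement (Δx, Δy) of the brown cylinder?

(-1.1, 0.8)

The brown cylinder started near (8.0, 7.3) and ended near (6.9, 8.1).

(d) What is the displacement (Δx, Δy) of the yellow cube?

(-2.3, -2.4)

The yellow cube was at about (10.1, 6.1) and moved to about (7.8, 3.7).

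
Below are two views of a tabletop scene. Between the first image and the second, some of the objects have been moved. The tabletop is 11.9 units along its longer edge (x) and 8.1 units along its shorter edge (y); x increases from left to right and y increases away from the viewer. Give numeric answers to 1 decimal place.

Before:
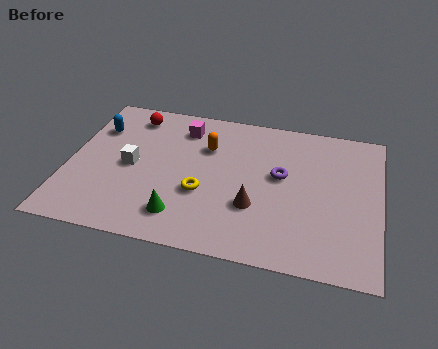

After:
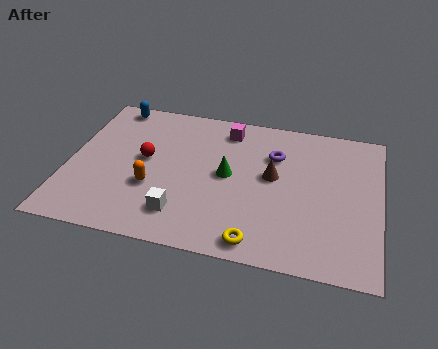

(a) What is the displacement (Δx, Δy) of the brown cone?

(0.6, 1.8)

From the two frames, the brown cone sits at roughly (7.2, 2.7) before and (7.8, 4.5) after.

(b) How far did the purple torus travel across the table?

1.1

The purple torus moved from about (8.1, 4.6) to (7.8, 5.7), a distance of √(0.3² + 1.1²) ≈ 1.1.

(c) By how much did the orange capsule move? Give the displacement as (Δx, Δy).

(-1.9, -2.7)

From the two frames, the orange capsule sits at roughly (5.2, 5.6) before and (3.3, 2.9) after.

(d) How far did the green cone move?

3.1

From (4.5, 1.6) to (6.1, 4.2), the green cone covered √(1.6² + 2.6²) ≈ 3.1 units.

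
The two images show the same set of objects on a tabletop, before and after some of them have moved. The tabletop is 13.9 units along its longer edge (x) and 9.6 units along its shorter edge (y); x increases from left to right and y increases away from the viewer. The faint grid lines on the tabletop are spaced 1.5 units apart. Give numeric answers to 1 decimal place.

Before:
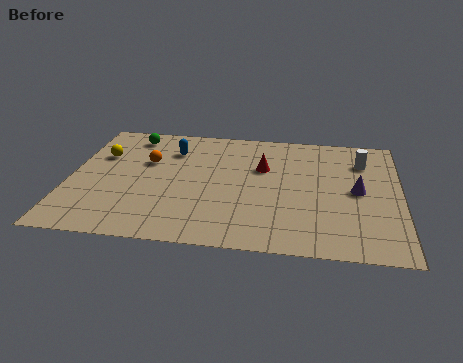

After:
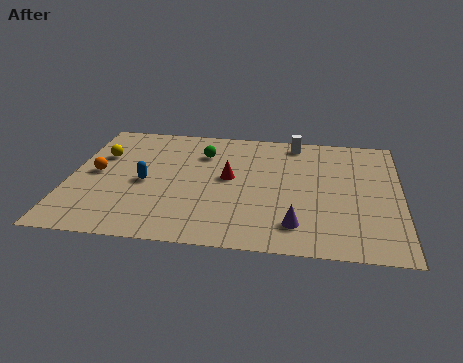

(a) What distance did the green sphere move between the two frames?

3.3

The green sphere moved from about (2.4, 8.2) to (5.5, 7.1), a distance of √(3.1² + 1.1²) ≈ 3.3.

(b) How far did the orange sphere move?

2.4

The orange sphere moved from about (3.2, 6.1) to (1.1, 4.9), a distance of √(2.1² + 1.2²) ≈ 2.4.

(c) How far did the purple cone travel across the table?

3.8

The purple cone was near (12.1, 4.8) before and (9.6, 1.9) after, so it travelled √(2.5² + 2.9²) ≈ 3.8 units.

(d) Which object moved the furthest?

the purple cone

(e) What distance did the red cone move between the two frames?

1.7

From (8.1, 6.2) to (6.7, 5.2), the red cone covered √(1.4² + 1.0²) ≈ 1.7 units.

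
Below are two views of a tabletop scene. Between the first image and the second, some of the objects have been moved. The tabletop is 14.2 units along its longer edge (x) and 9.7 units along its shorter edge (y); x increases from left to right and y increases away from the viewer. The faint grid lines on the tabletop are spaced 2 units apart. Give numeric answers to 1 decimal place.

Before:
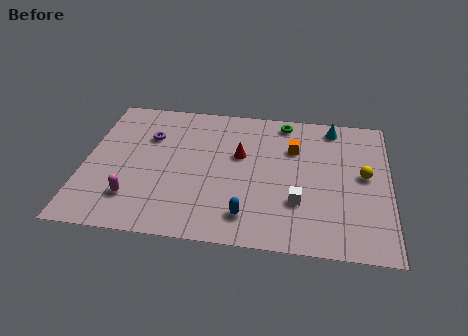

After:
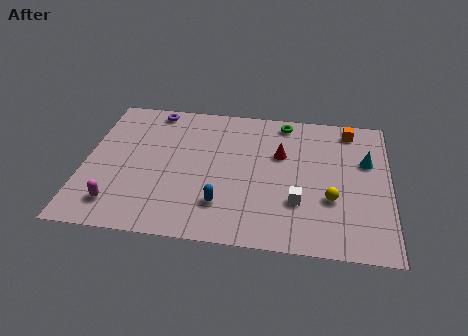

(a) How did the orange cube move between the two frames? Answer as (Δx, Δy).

(2.6, 1.7)

The orange cube was at about (9.7, 6.7) and moved to about (12.3, 8.4).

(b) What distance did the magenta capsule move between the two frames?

0.9

The magenta capsule moved from about (2.4, 2.3) to (1.7, 1.8), a distance of √(0.7² + 0.5²) ≈ 0.9.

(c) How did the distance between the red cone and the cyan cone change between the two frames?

-1.0

Before: roughly 5.0 units apart; after: 4.0. That's 1.0 units closer together.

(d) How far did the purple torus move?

2.0

From (2.9, 6.7) to (3.0, 8.7), the purple torus covered √(0.1² + 2.0²) ≈ 2.0 units.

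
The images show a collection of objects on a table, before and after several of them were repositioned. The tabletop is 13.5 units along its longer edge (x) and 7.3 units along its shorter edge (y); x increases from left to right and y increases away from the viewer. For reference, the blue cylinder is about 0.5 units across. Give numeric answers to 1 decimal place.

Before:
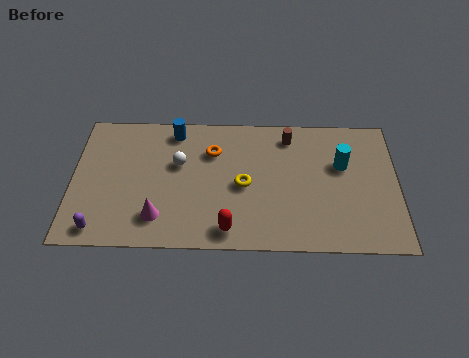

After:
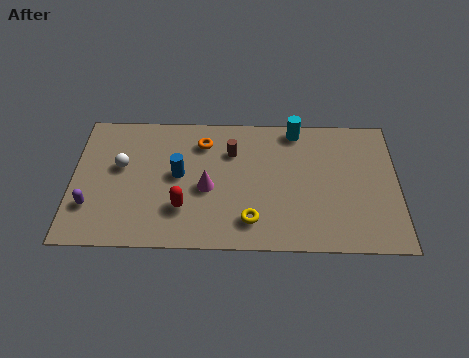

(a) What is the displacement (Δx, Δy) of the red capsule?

(-1.9, 1.1)

From the two frames, the red capsule sits at roughly (6.5, 1.0) before and (4.6, 2.1) after.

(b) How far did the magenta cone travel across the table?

2.6

The magenta cone was near (3.6, 1.6) before and (5.6, 3.2) after, so it travelled √(2.0² + 1.6²) ≈ 2.6 units.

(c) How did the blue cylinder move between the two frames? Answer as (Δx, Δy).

(0.2, -2.4)

The blue cylinder started near (4.2, 6.3) and ended near (4.4, 3.9).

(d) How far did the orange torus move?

0.6

The orange torus moved from about (5.8, 5.2) to (5.4, 5.7), a distance of √(0.4² + 0.5²) ≈ 0.6.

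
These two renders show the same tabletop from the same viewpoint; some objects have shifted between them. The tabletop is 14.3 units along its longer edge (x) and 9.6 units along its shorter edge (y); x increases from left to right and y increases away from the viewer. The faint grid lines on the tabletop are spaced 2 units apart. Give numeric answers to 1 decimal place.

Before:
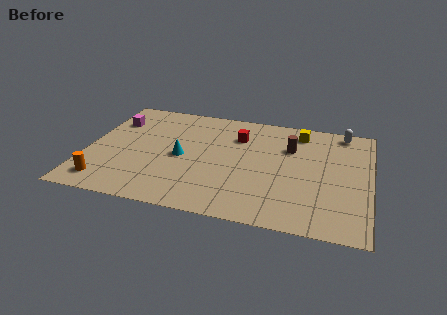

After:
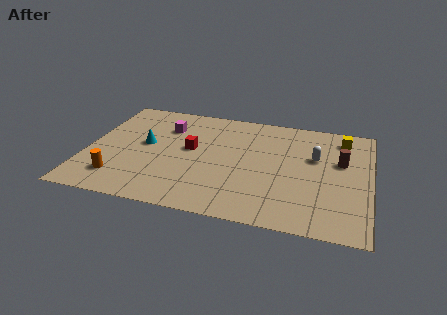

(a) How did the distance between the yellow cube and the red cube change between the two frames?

+4.8

The distance was about 3.3 in the first image and 8.1 in the second, so they moved 4.8 units further apart.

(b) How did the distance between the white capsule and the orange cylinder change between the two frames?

-3.1

They were about 13.6 units apart before and 10.5 after — 3.1 units closer together.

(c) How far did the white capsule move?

2.9

The white capsule moved from about (12.8, 8.6) to (11.5, 6.0), a distance of √(1.3² + 2.6²) ≈ 2.9.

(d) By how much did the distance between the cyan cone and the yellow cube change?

+3.5

They were about 6.8 units apart before and 10.3 after — 3.5 units further apart.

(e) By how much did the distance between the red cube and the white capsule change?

+0.8

They were about 5.5 units apart before and 6.3 after — 0.8 units further apart.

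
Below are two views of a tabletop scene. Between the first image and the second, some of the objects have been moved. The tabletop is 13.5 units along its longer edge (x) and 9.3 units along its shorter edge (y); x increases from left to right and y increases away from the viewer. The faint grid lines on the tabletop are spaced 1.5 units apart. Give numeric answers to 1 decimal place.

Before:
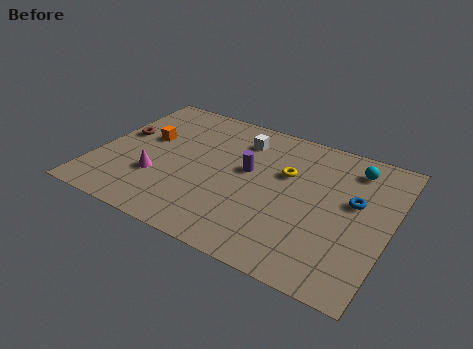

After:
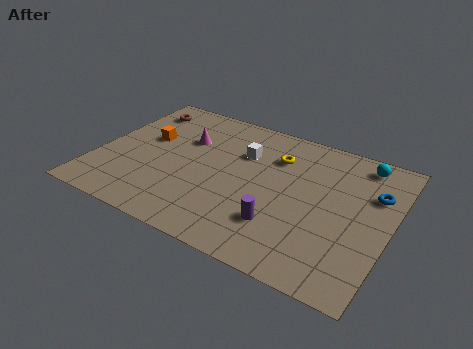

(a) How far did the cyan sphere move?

0.6

From (11.5, 7.6) to (11.8, 8.1), the cyan sphere covered √(0.3² + 0.5²) ≈ 0.6 units.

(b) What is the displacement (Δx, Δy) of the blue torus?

(0.8, 0.9)

From the two frames, the blue torus sits at roughly (11.8, 5.4) before and (12.6, 6.3) after.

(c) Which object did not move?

the orange cube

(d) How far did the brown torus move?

2.3

The brown torus was near (0.9, 5.3) before and (1.3, 7.6) after, so it travelled √(0.4² + 2.3²) ≈ 2.3 units.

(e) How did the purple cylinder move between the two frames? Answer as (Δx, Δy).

(1.9, -2.8)

From the two frames, the purple cylinder sits at roughly (6.9, 5.3) before and (8.8, 2.5) after.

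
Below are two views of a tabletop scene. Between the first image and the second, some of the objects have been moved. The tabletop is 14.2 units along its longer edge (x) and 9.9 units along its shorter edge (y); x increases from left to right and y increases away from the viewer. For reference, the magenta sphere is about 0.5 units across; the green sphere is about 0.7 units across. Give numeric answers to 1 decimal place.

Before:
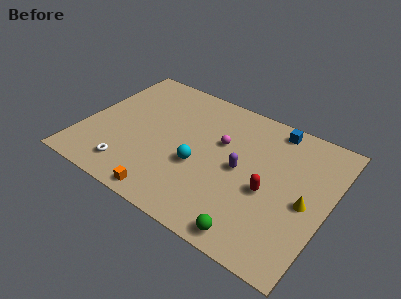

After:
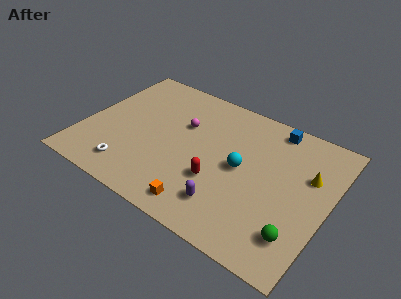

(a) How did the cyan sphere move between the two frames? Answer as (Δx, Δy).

(2.3, 1.1)

The cyan sphere was at about (6.9, 3.9) and moved to about (9.2, 5.0).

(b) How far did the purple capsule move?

2.8

The purple capsule was near (9.2, 4.9) before and (8.9, 2.1) after, so it travelled √(0.3² + 2.8²) ≈ 2.8 units.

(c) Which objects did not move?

the blue cube and the white torus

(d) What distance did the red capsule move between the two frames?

2.9

The red capsule was near (10.9, 4.2) before and (8.1, 3.4) after, so it travelled √(2.8² + 0.8²) ≈ 2.9 units.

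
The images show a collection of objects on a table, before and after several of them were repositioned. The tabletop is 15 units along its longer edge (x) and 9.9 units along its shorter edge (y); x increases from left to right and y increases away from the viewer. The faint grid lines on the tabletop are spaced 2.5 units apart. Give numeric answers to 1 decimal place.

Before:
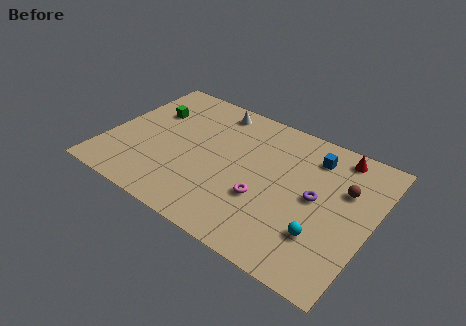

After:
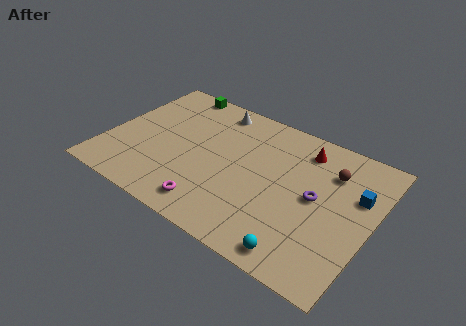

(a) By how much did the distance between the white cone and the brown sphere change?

-1.1

Before: roughly 8.2 units apart; after: 7.1. That's 1.1 units closer together.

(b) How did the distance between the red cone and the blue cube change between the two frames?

+2.2

Before: roughly 1.5 units apart; after: 3.7. That's 2.2 units further apart.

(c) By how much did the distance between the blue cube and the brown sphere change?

-0.6

Before: roughly 2.4 units apart; after: 1.8. That's 0.6 units closer together.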